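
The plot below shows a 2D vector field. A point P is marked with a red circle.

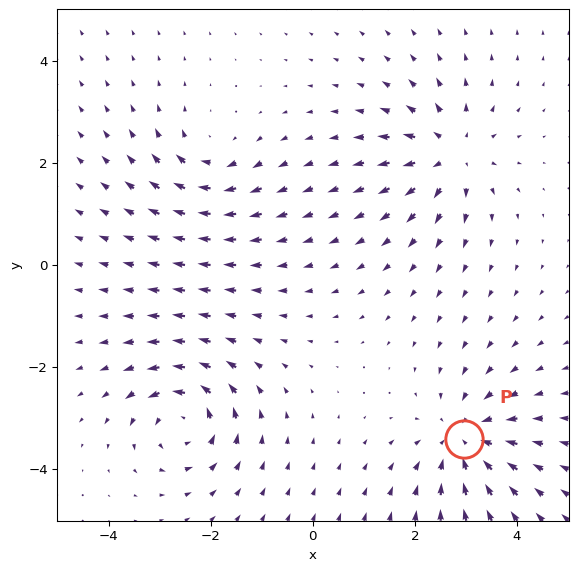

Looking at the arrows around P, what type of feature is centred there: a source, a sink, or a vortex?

sink

At P (3.0, -3.4) the arrows converge inward. Divergence about -5, curl ≈0 — negative divergence with near-zero curl is a sink.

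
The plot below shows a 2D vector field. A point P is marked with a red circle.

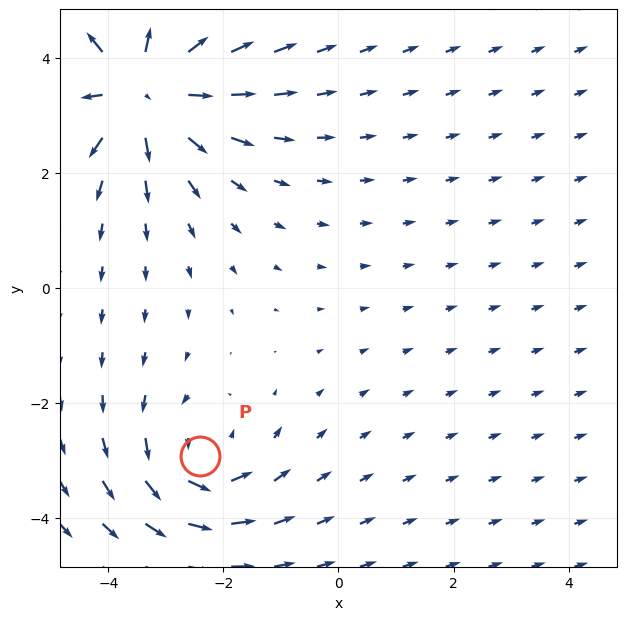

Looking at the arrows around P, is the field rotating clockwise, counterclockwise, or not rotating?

Near P at (-2.4, -2.9) the arrows circulate counterclockwise. The curl (z-component) there is about +3; positive curl means counterclockwise rotation.

counterclockwise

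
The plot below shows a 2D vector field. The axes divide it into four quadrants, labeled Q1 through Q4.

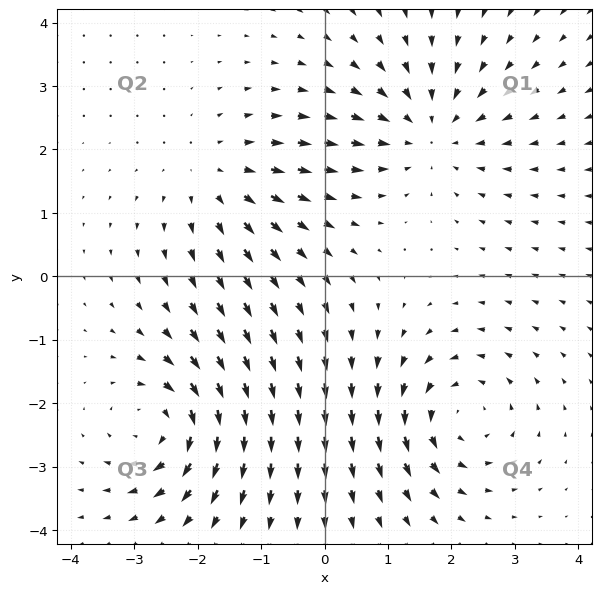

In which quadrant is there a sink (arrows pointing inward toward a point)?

The sink sits at approximately (1.7, 2.3), which lies in quadrant Q1. The divergence there is about -3, negative as expected for a sink.

Q1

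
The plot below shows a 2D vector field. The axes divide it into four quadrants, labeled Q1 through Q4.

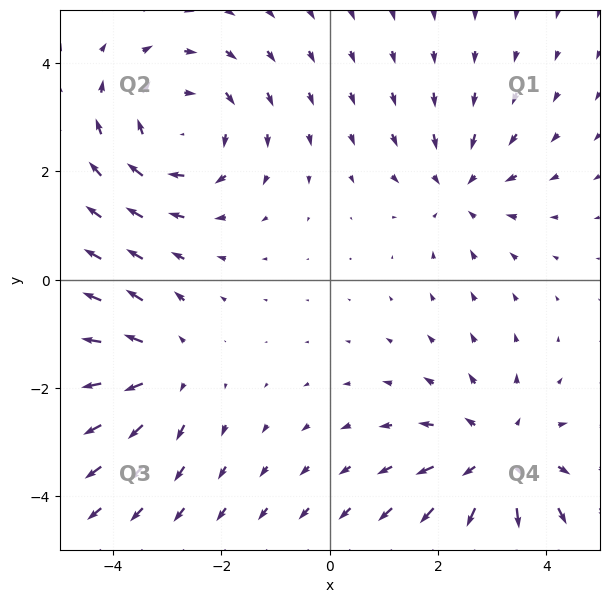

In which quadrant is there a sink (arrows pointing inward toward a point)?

The sink sits at approximately (2.4, 1.7), which lies in quadrant Q1. The divergence there is about -3, negative as expected for a sink.

Q1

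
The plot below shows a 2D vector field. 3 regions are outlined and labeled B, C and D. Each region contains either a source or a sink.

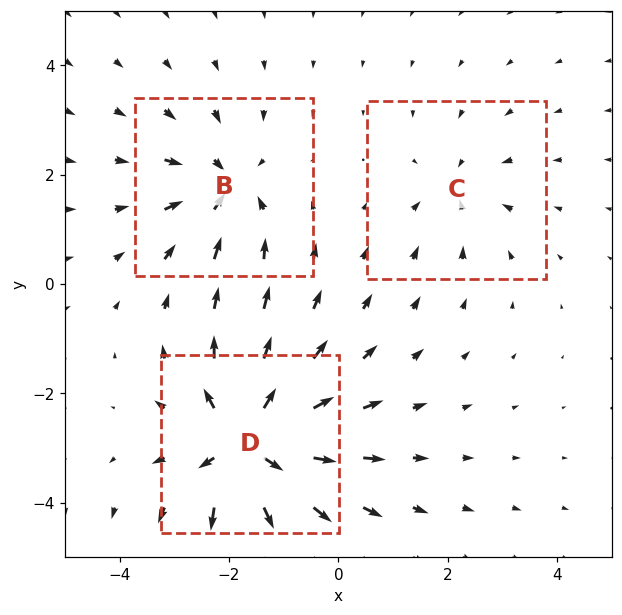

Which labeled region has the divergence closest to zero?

C

Divergence at each region's feature centre — B: about -4, C: about -2, D: about +6. Region C is closest to zero.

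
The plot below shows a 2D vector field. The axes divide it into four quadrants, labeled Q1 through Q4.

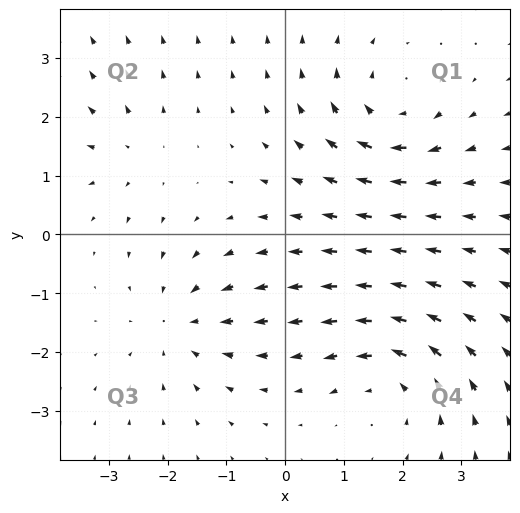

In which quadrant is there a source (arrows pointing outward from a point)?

Q2

The source sits at approximately (-2.6, 1.4), which lies in quadrant Q2. The divergence there is about +3, positive as expected for a source.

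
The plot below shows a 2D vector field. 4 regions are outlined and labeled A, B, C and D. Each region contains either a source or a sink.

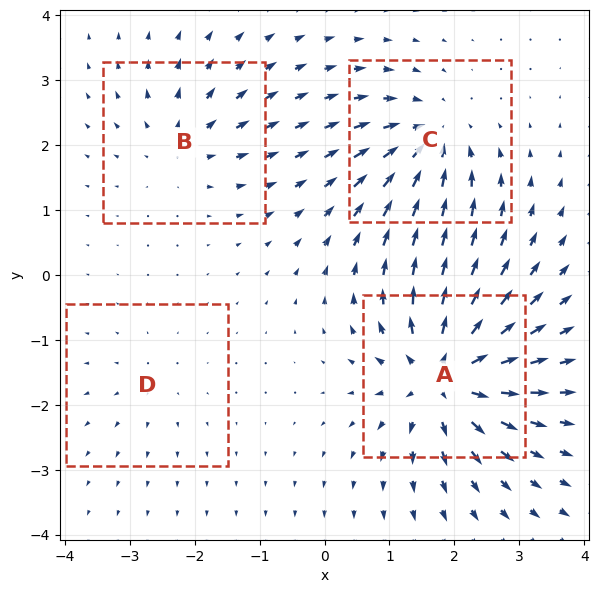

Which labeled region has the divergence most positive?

Divergence at each region's feature centre — A: about +9, B: about +4, C: about -6, D: about +2. Region A is most positive.

A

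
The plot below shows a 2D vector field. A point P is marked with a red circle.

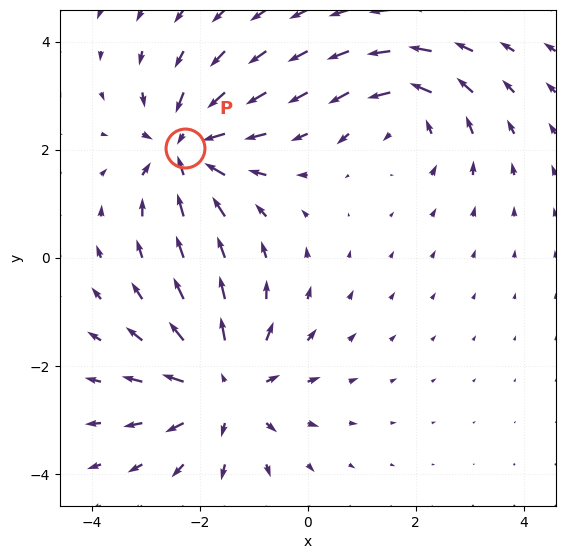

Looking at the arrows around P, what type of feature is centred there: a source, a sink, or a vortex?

At P (-2.3, 2.0) the arrows converge inward. Divergence about -4, curl ≈0 — negative divergence with near-zero curl is a sink.

sink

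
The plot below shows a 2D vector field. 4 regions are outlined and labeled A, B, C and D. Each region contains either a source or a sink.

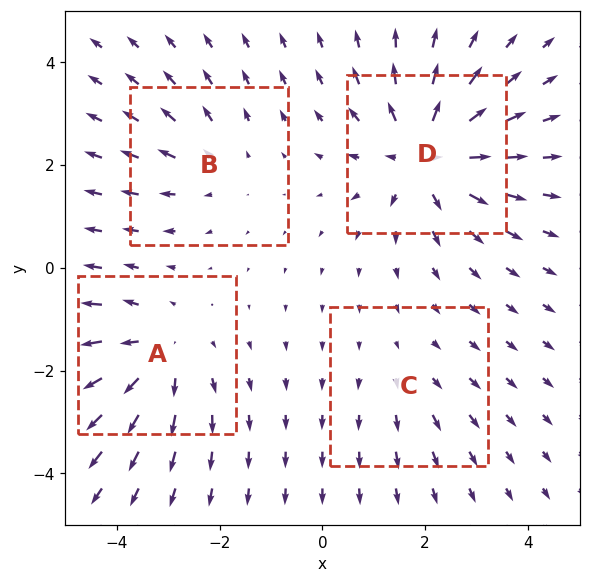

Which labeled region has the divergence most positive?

Divergence at each region's feature centre — A: about +5, B: about +3, C: about +2, D: about +7. Region D is most positive.

D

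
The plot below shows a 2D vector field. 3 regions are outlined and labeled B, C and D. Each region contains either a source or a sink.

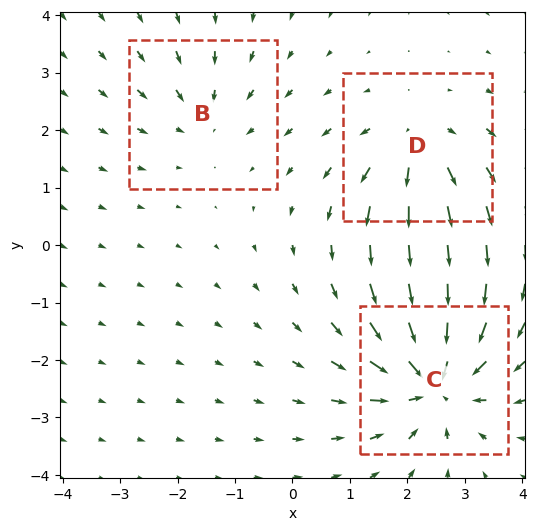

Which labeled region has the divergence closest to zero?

B

Divergence at each region's feature centre — B: about -2, C: about -5, D: about +3. Region B is closest to zero.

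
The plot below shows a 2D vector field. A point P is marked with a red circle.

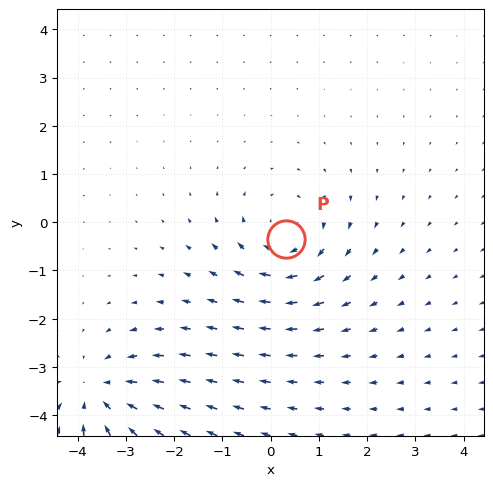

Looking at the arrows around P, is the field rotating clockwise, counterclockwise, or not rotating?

clockwise

Near P at (0.3, -0.4) the arrows circulate clockwise. The curl (z-component) there is about -3; negative curl means clockwise rotation.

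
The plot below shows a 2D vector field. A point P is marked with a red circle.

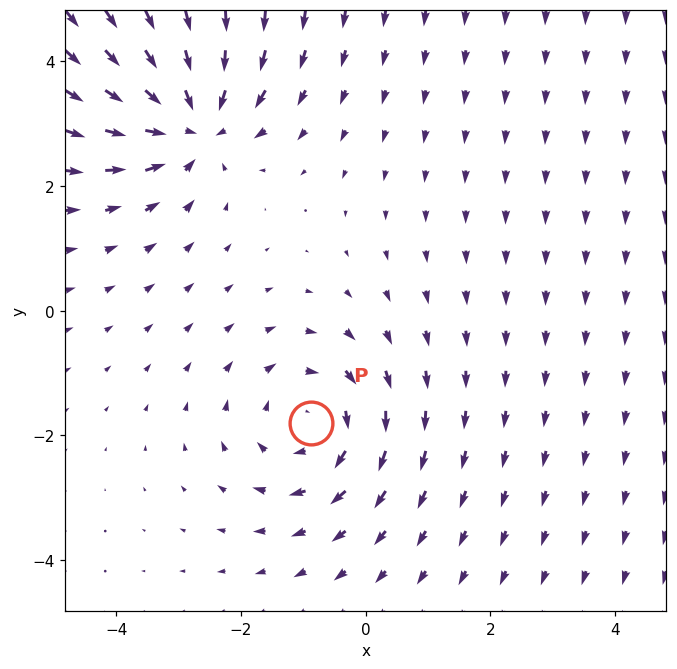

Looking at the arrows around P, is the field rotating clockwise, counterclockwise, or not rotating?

clockwise

Near P at (-0.9, -1.8) the arrows circulate clockwise. The curl (z-component) there is about -3; negative curl means clockwise rotation.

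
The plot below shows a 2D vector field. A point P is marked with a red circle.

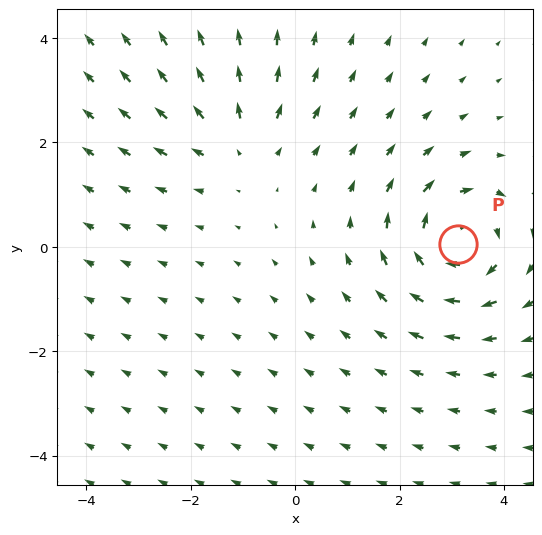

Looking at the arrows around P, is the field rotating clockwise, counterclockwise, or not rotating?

clockwise

Near P at (3.1, 0.1) the arrows circulate clockwise. The curl (z-component) there is about -4; negative curl means clockwise rotation.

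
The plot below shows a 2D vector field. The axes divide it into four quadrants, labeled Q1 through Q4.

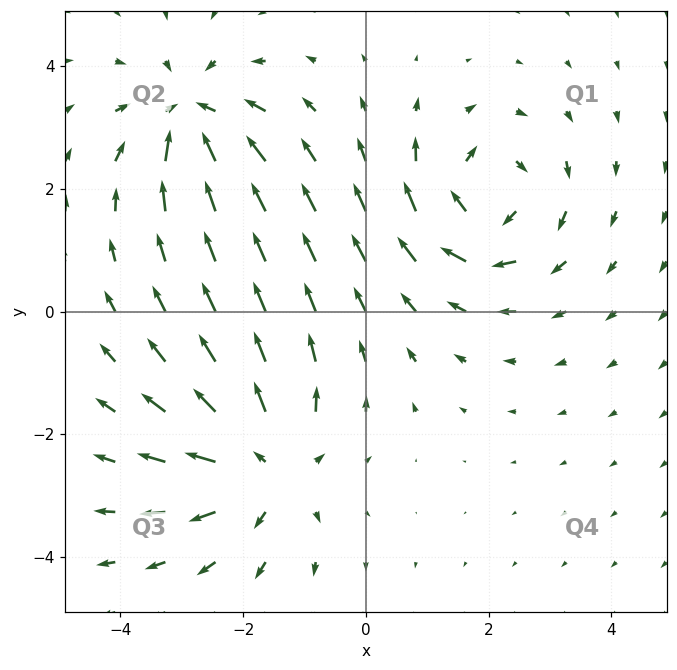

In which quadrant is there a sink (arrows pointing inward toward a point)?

Q2

The sink sits at approximately (-2.9, 3.2), which lies in quadrant Q2. The divergence there is about -5, negative as expected for a sink.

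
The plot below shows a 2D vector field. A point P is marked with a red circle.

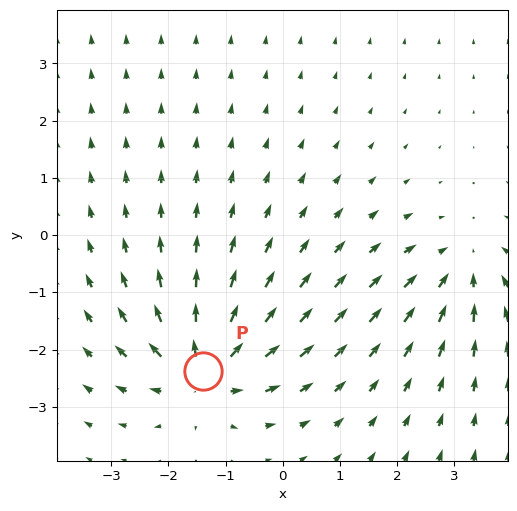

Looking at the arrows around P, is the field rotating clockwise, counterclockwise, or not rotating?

not rotating

Near P at (-1.4, -2.4) the arrows show no circulation. The curl there is ≈0.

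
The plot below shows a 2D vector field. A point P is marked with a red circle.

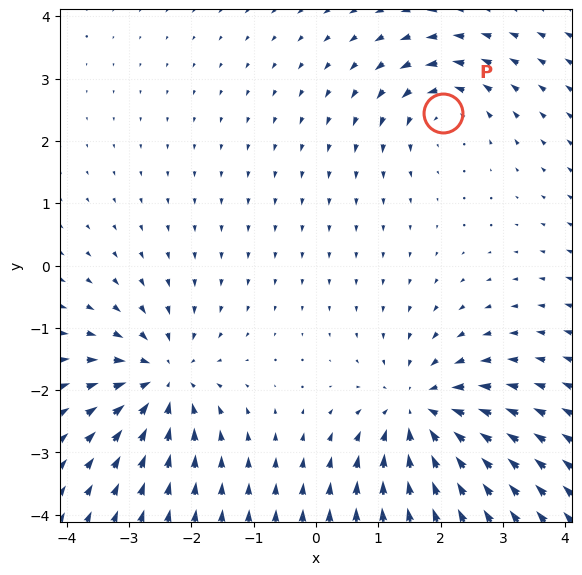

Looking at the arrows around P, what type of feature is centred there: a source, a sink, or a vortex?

At P (2.0, 2.5) the arrows circulate counterclockwise. Divergence ≈0, curl about +4 — near-zero divergence with nonzero curl is a vortex.

vortex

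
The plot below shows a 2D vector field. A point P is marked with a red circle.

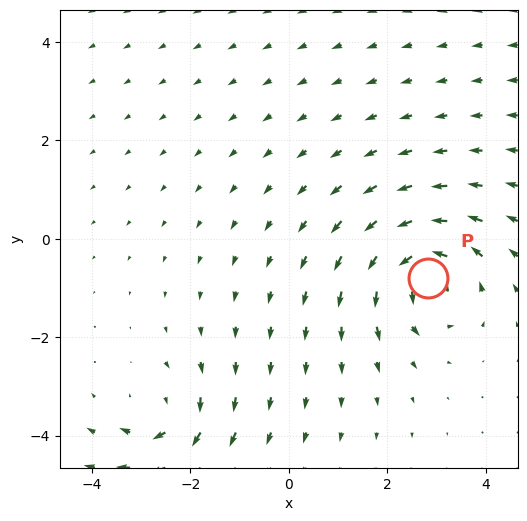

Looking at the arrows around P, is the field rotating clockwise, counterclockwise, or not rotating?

Near P at (2.8, -0.8) the arrows circulate counterclockwise. The curl (z-component) there is about +6; positive curl means counterclockwise rotation.

counterclockwise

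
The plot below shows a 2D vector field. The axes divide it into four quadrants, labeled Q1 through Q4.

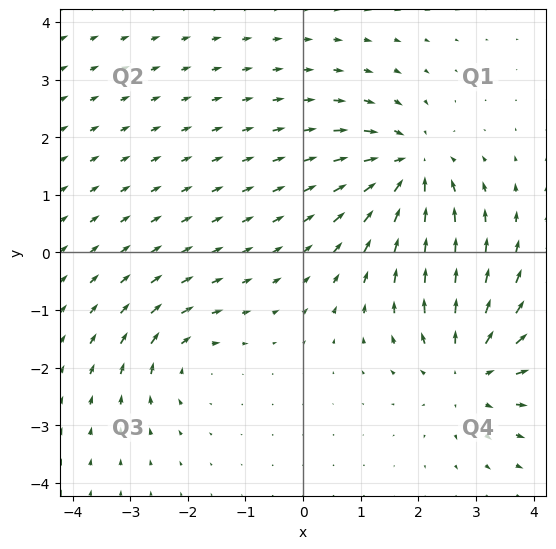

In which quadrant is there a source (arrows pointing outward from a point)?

Q4

The source sits at approximately (2.9, -2.0), which lies in quadrant Q4. The divergence there is about +4, positive as expected for a source.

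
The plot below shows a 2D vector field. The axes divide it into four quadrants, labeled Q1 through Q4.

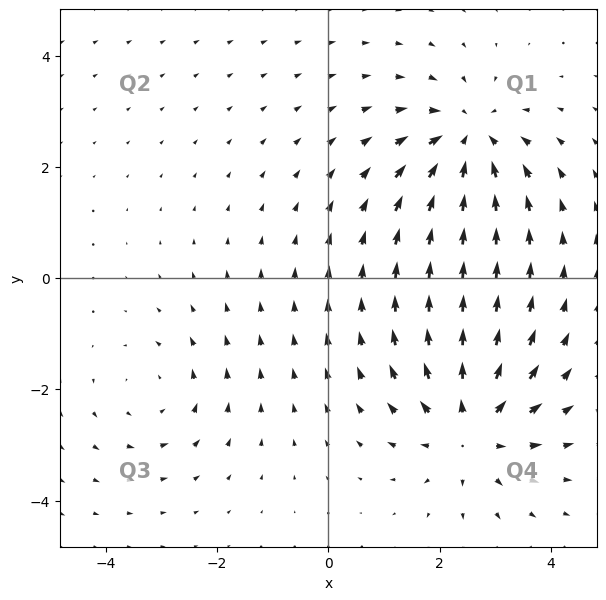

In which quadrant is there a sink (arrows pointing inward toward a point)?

The sink sits at approximately (2.5, 2.5), which lies in quadrant Q1. The divergence there is about -4, negative as expected for a sink.

Q1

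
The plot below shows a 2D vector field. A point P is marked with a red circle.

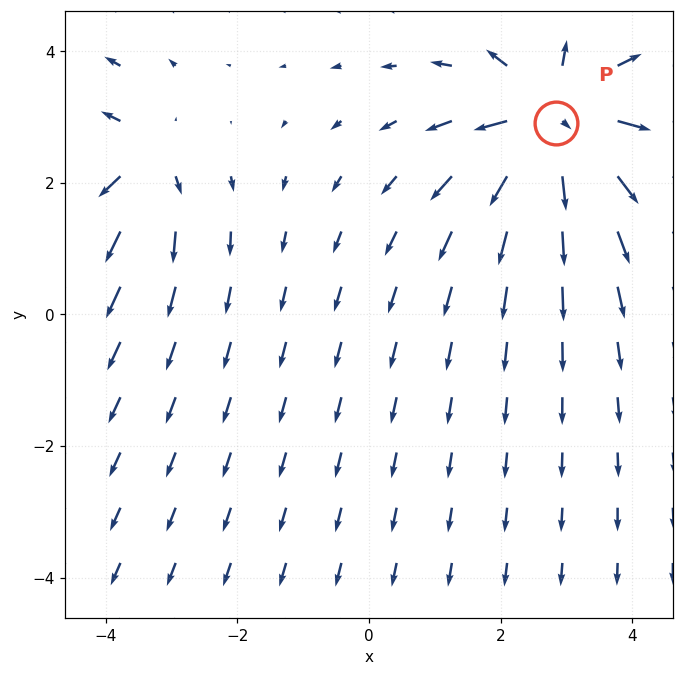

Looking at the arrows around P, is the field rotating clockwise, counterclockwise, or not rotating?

not rotating

Near P at (2.8, 2.9) the arrows show no circulation. The curl there is ≈0.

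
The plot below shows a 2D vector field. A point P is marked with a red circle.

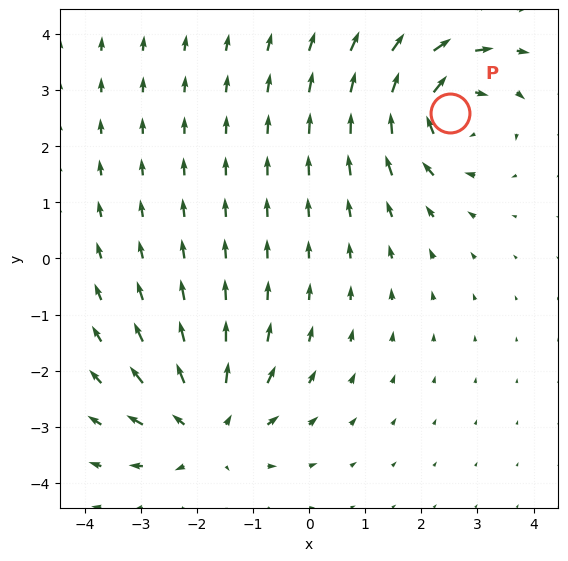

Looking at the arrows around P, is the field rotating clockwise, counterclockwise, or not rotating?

clockwise

Near P at (2.5, 2.6) the arrows circulate clockwise. The curl (z-component) there is about -5; negative curl means clockwise rotation.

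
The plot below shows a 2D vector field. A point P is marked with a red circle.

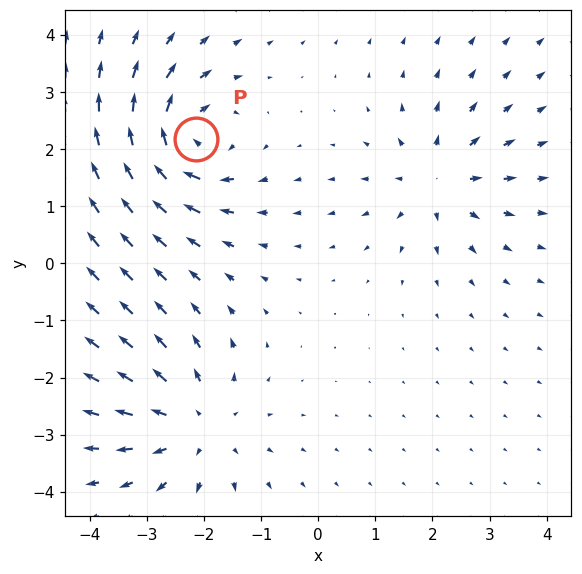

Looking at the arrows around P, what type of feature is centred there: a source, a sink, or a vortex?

vortex

At P (-2.1, 2.2) the arrows circulate clockwise. Divergence ≈0, curl about -7 — near-zero divergence with nonzero curl is a vortex.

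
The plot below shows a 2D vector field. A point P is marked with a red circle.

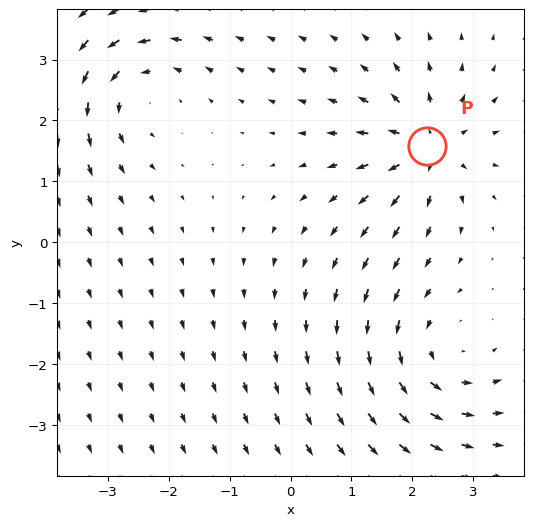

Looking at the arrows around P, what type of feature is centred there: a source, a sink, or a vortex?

source

At P (2.2, 1.6) the arrows spread outward. Divergence about +6, curl ≈0 — positive divergence with near-zero curl is a source.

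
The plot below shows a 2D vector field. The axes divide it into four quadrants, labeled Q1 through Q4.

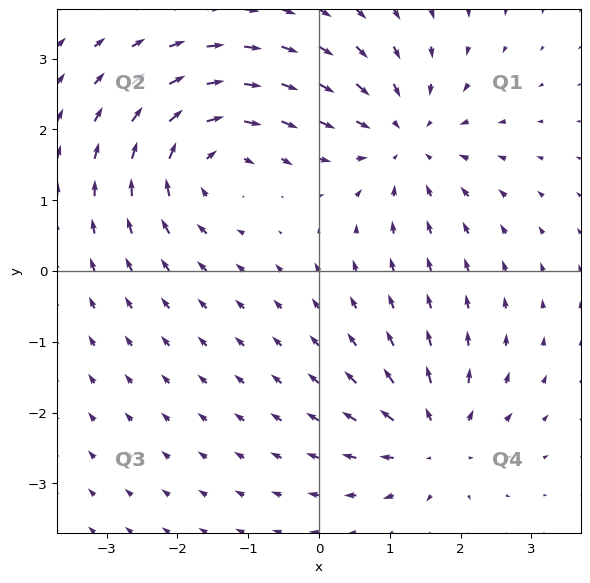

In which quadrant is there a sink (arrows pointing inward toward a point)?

Q1

The sink sits at approximately (1.2, 1.9), which lies in quadrant Q1. The divergence there is about -4, negative as expected for a sink.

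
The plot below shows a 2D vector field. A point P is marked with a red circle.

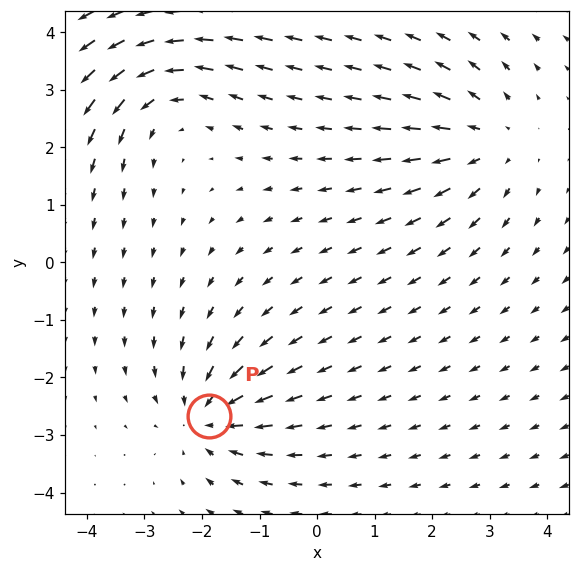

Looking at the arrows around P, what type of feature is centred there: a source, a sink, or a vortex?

At P (-1.9, -2.7) the arrows converge inward. Divergence about -3, curl ≈0 — negative divergence with near-zero curl is a sink.

sink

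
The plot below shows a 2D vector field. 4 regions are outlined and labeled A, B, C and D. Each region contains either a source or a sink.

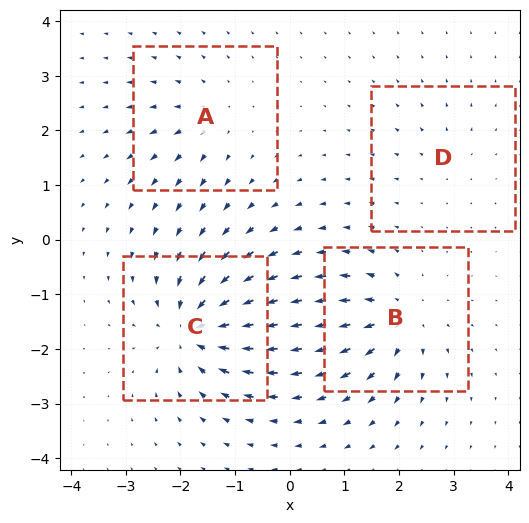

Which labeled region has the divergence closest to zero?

D

Divergence at each region's feature centre — A: about +4, B: about +7, C: about -9, D: about +3. Region D is closest to zero.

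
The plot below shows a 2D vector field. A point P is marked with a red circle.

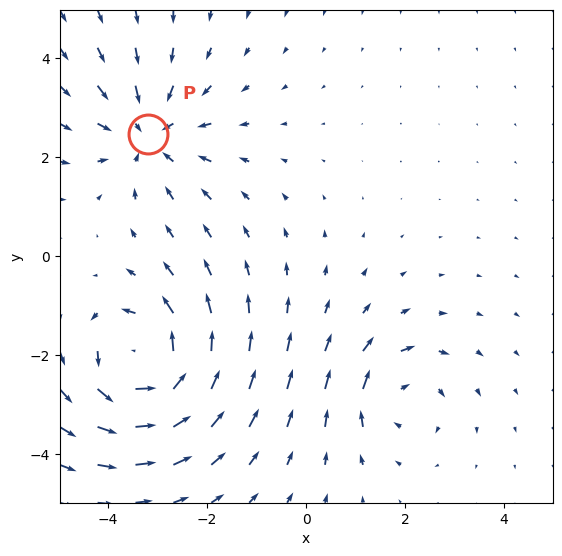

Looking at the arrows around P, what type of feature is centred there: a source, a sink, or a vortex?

At P (-3.2, 2.5) the arrows converge inward. Divergence about -3, curl ≈0 — negative divergence with near-zero curl is a sink.

sink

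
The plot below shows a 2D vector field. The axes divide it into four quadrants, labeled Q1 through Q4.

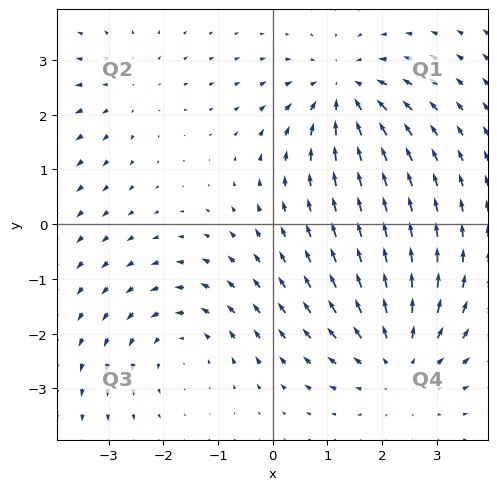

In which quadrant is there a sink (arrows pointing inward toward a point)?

The sink sits at approximately (1.3, 2.4), which lies in quadrant Q1. The divergence there is about -5, negative as expected for a sink.

Q1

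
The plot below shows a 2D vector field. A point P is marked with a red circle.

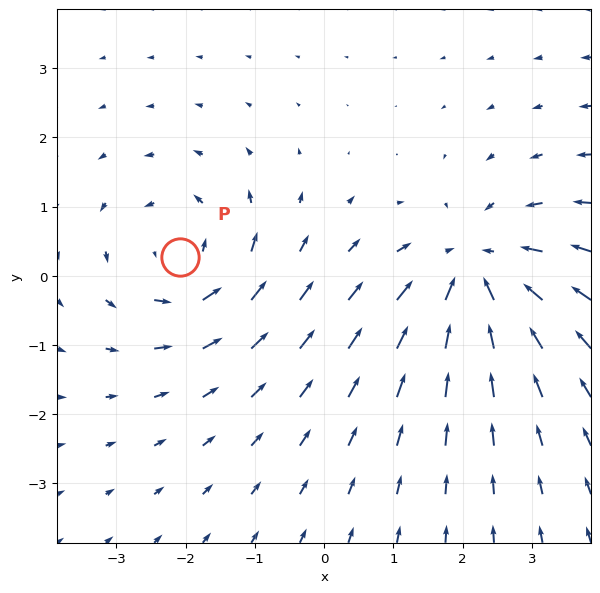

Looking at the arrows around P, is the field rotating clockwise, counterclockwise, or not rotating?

counterclockwise

Near P at (-2.1, 0.3) the arrows circulate counterclockwise. The curl (z-component) there is about +4; positive curl means counterclockwise rotation.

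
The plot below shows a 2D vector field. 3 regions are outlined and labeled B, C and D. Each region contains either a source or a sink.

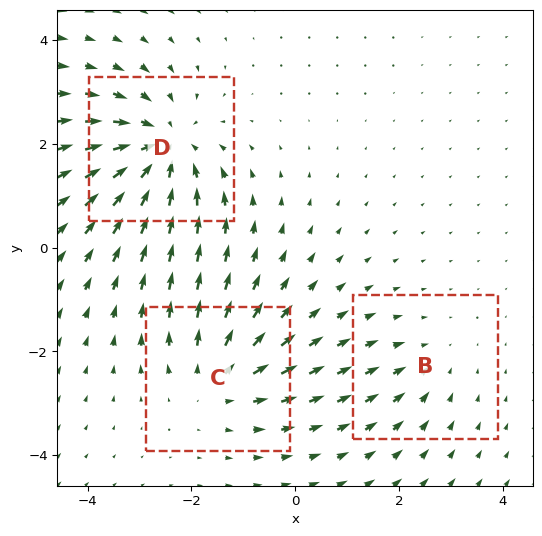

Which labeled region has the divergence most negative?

D

Divergence at each region's feature centre — B: about -2, C: about +3, D: about -4. Region D is most negative.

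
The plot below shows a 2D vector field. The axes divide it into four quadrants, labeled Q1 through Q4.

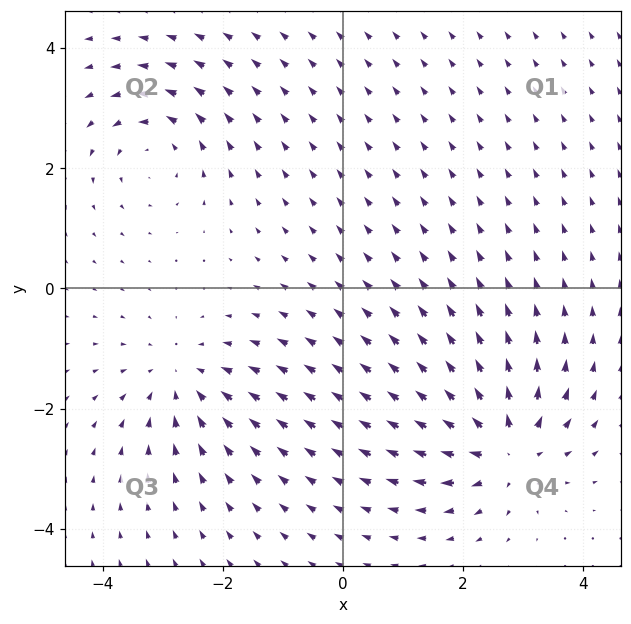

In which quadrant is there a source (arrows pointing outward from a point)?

Q4

The source sits at approximately (2.7, -2.7), which lies in quadrant Q4. The divergence there is about +6, positive as expected for a source.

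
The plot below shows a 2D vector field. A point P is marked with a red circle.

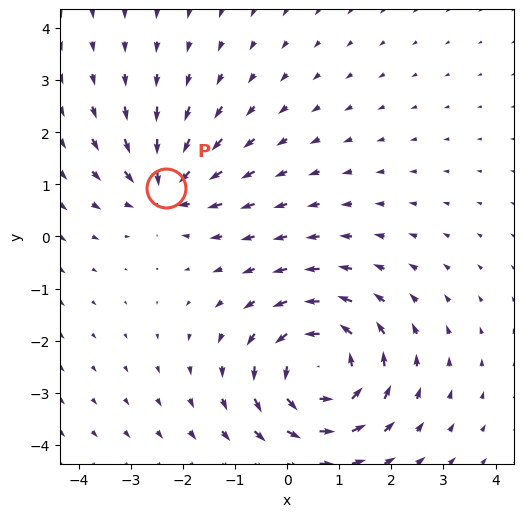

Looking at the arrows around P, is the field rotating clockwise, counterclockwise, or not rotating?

not rotating

Near P at (-2.3, 0.9) the arrows show no circulation. The curl there is ≈0.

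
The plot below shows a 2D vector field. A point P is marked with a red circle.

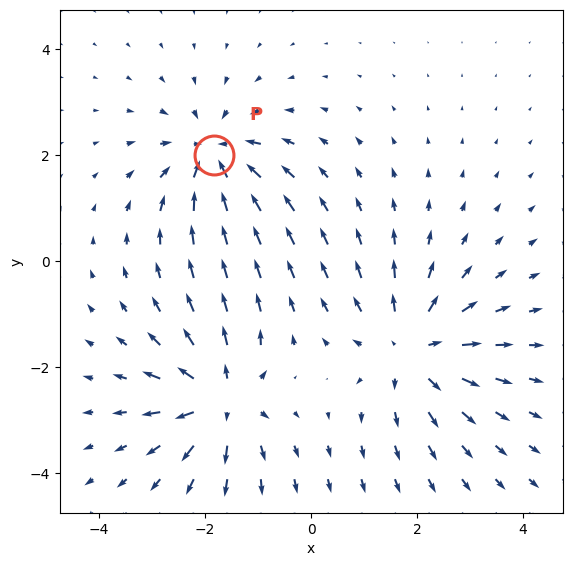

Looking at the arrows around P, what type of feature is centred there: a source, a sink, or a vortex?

sink

At P (-1.8, 2.0) the arrows converge inward. Divergence about -5, curl ≈0 — negative divergence with near-zero curl is a sink.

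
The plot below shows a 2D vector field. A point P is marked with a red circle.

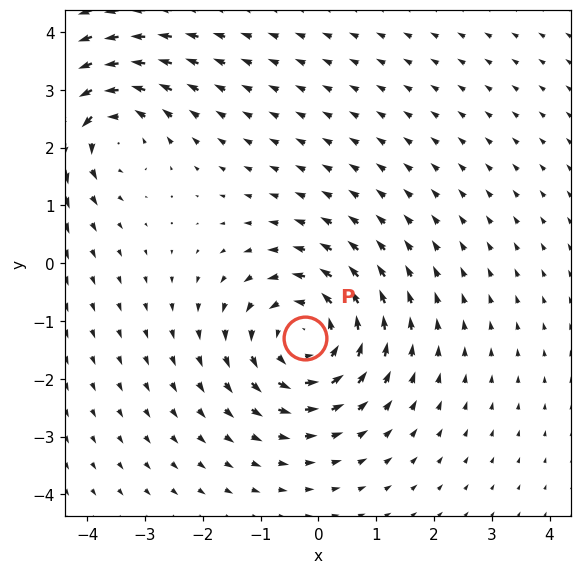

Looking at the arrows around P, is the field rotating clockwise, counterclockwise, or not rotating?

Near P at (-0.2, -1.3) the arrows circulate counterclockwise. The curl (z-component) there is about +5; positive curl means counterclockwise rotation.

counterclockwise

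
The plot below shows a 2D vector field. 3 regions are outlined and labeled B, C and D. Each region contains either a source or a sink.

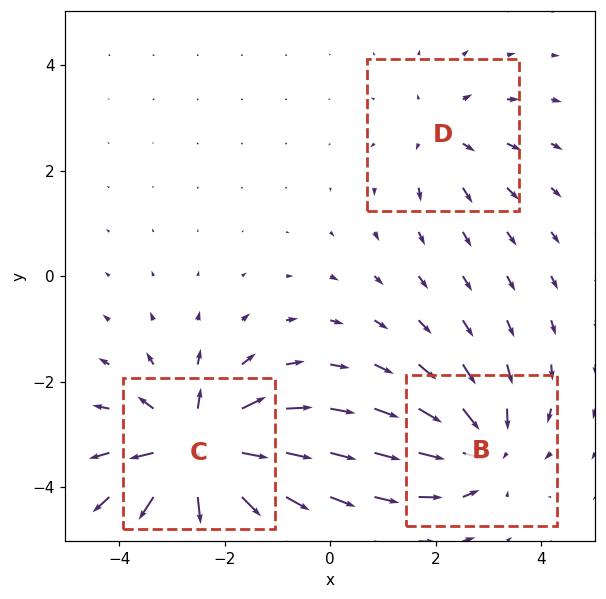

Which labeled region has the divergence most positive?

Divergence at each region's feature centre — B: about -3, C: about +6, D: about +2. Region C is most positive.

C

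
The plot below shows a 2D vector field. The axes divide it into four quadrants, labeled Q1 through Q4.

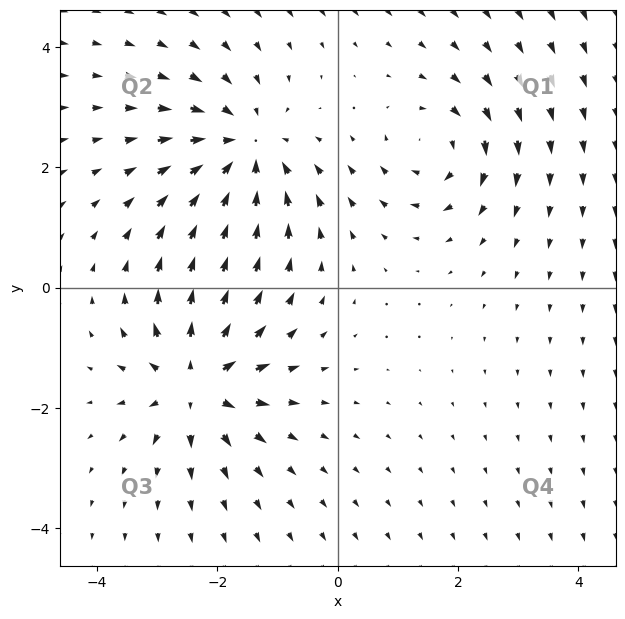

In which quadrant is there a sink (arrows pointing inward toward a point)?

Q2

The sink sits at approximately (-1.6, 2.3), which lies in quadrant Q2. The divergence there is about -4, negative as expected for a sink.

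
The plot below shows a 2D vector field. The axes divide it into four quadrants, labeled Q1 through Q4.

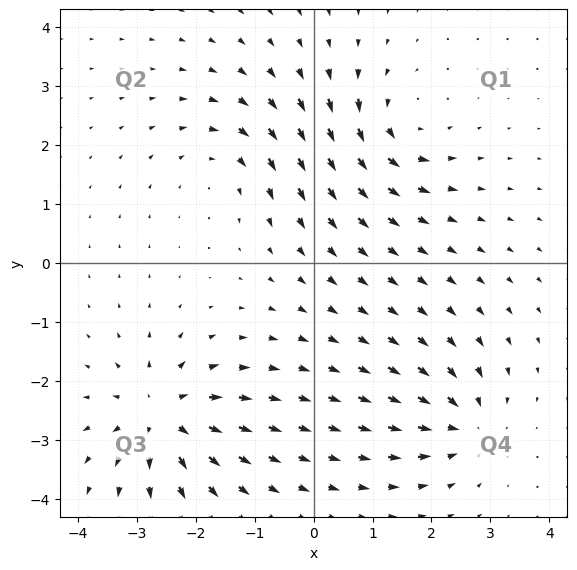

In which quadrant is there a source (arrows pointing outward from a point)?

The source sits at approximately (-2.6, -2.6), which lies in quadrant Q3. The divergence there is about +6, positive as expected for a source.

Q3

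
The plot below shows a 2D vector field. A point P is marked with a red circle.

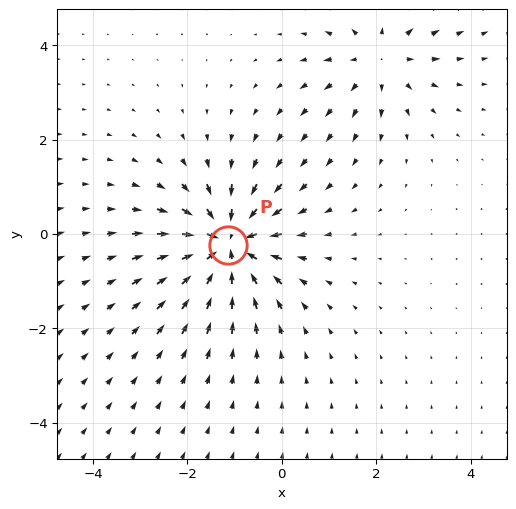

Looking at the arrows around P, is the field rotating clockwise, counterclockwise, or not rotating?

not rotating

Near P at (-1.1, -0.2) the arrows show no circulation. The curl there is ≈0.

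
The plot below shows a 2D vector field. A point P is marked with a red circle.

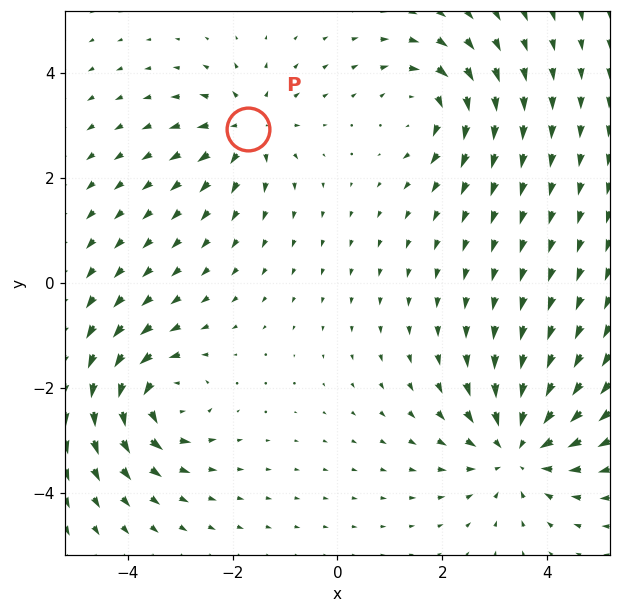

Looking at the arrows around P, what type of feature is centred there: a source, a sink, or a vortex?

At P (-1.7, 2.9) the arrows spread outward. Divergence about +4, curl ≈0 — positive divergence with near-zero curl is a source.

source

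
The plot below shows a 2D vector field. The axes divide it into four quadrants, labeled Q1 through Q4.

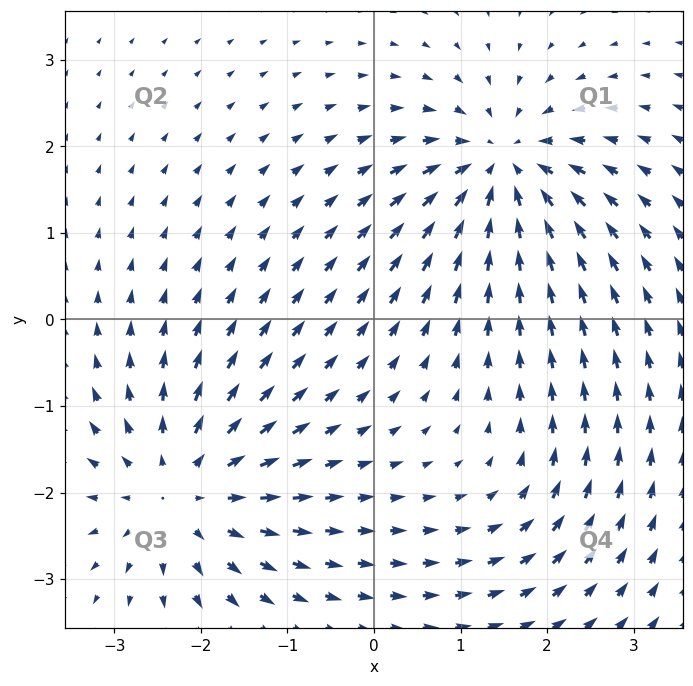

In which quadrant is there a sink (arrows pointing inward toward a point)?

The sink sits at approximately (1.5, 1.8), which lies in quadrant Q1. The divergence there is about -6, negative as expected for a sink.

Q1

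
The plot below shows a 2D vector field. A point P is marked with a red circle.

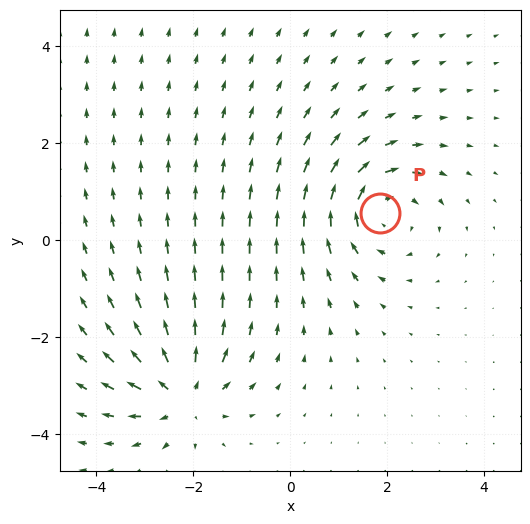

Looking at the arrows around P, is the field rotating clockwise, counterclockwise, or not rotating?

clockwise

Near P at (1.9, 0.6) the arrows circulate clockwise. The curl (z-component) there is about -5; negative curl means clockwise rotation.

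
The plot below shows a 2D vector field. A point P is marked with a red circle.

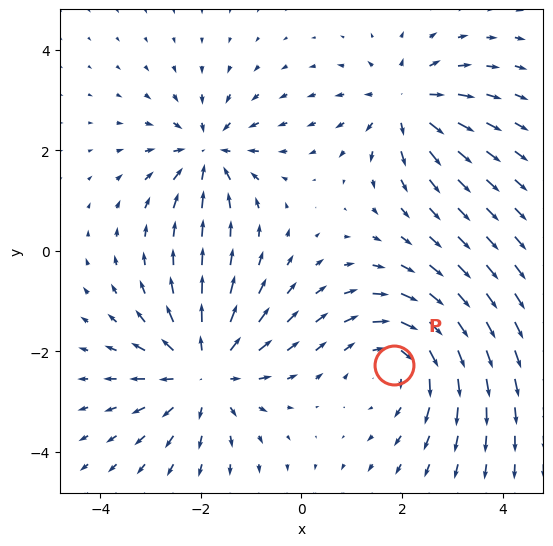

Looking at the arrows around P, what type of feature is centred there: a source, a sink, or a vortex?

vortex

At P (1.8, -2.3) the arrows circulate clockwise. Divergence ≈0, curl about -4 — near-zero divergence with nonzero curl is a vortex.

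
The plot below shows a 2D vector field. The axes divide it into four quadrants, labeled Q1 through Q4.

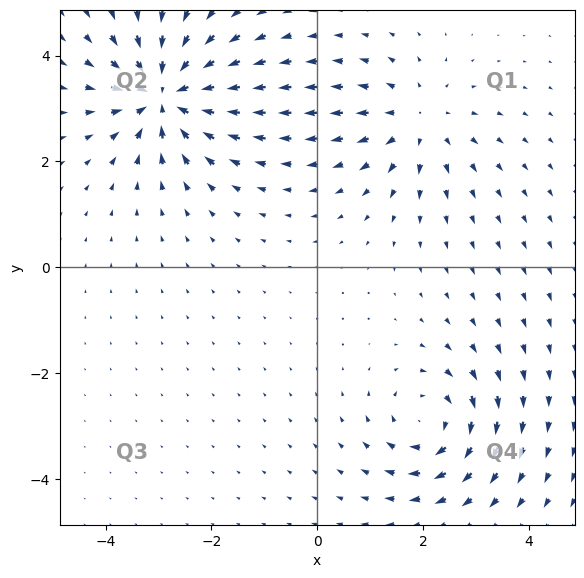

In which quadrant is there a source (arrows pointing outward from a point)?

Q1

The source sits at approximately (1.9, 2.8), which lies in quadrant Q1. The divergence there is about +3, positive as expected for a source.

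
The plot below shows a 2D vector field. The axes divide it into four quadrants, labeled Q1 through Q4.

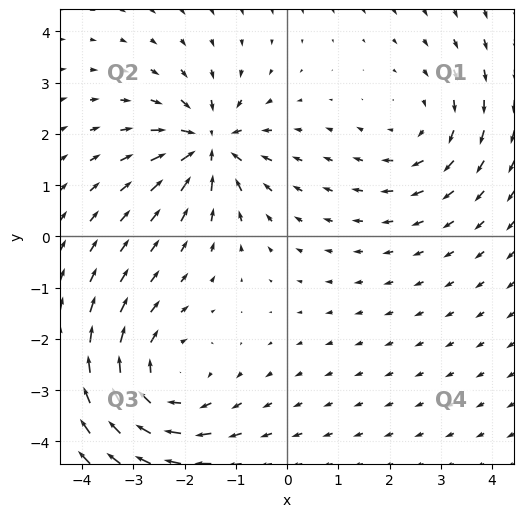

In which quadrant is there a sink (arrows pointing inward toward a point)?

Q2

The sink sits at approximately (-1.5, 1.8), which lies in quadrant Q2. The divergence there is about -6, negative as expected for a sink.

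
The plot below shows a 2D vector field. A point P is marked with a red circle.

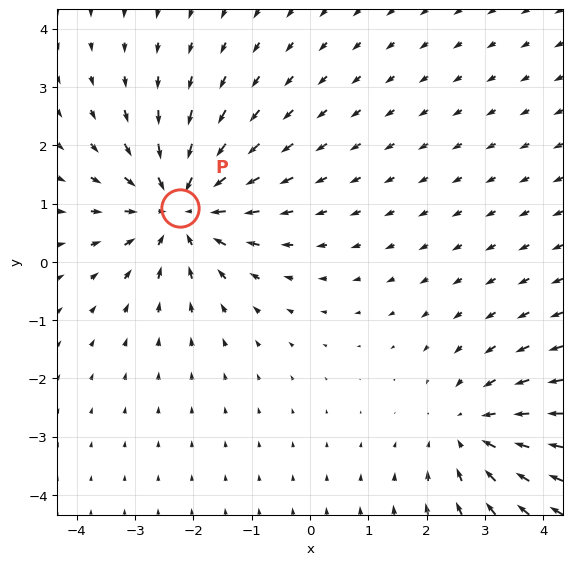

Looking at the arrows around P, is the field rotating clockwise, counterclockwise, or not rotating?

not rotating

Near P at (-2.2, 0.9) the arrows show no circulation. The curl there is ≈0.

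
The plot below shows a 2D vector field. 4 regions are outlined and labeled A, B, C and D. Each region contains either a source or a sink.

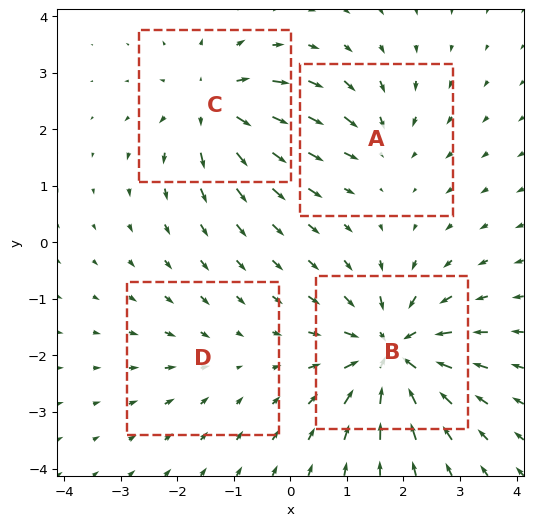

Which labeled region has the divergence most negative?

B

Divergence at each region's feature centre — A: about -4, B: about -8, C: about +6, D: about -2. Region B is most negative.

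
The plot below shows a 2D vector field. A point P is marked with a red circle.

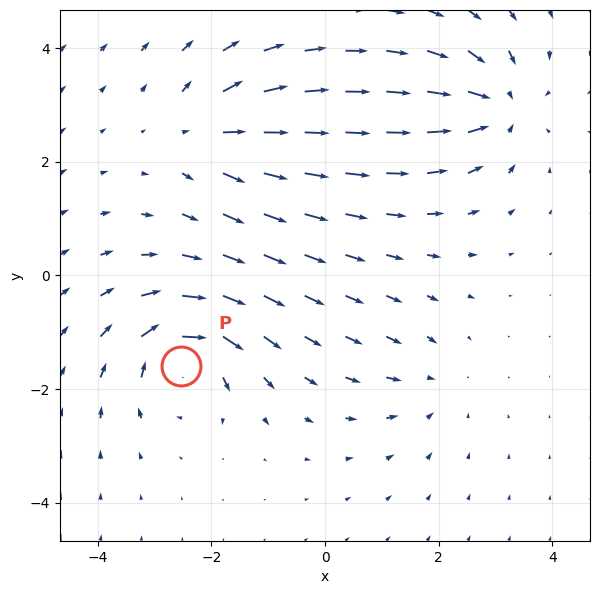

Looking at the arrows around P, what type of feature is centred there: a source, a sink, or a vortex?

At P (-2.5, -1.6) the arrows circulate clockwise. Divergence ≈0, curl about -6 — near-zero divergence with nonzero curl is a vortex.

vortex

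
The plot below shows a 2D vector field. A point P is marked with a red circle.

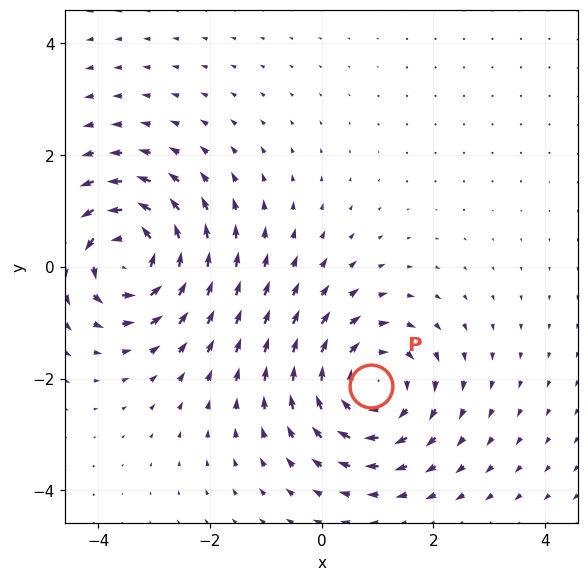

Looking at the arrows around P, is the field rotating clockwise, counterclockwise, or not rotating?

Near P at (0.9, -2.1) the arrows circulate clockwise. The curl (z-component) there is about -5; negative curl means clockwise rotation.

clockwise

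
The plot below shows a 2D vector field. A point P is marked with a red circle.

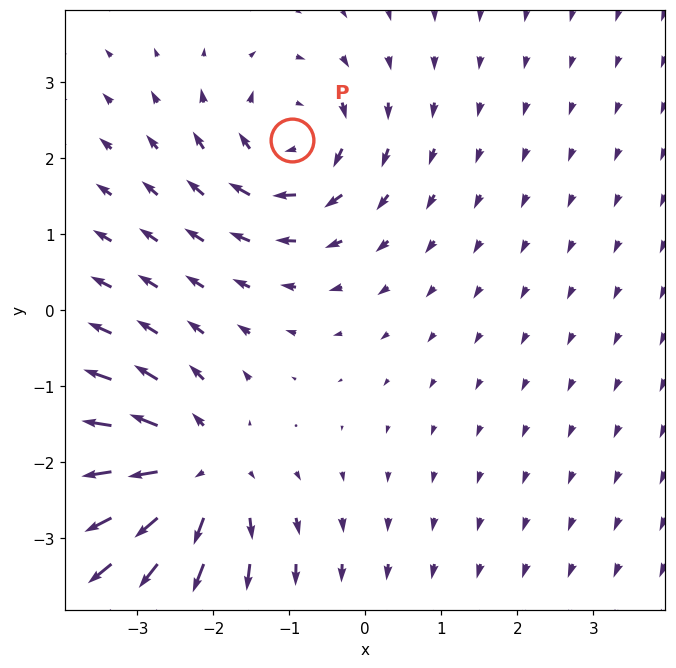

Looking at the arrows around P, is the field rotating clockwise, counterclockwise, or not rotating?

Near P at (-1.0, 2.2) the arrows circulate clockwise. The curl (z-component) there is about -4; negative curl means clockwise rotation.

clockwise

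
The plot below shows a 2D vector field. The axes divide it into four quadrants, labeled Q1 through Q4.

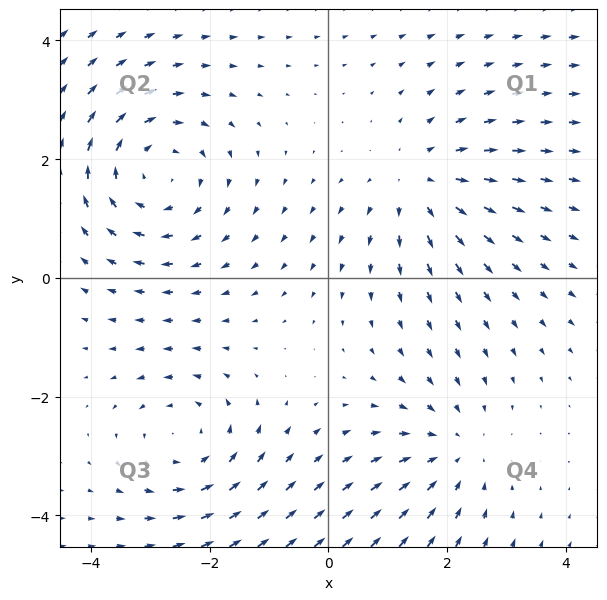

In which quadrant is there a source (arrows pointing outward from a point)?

The source sits at approximately (1.5, 1.6), which lies in quadrant Q1. The divergence there is about +3, positive as expected for a source.

Q1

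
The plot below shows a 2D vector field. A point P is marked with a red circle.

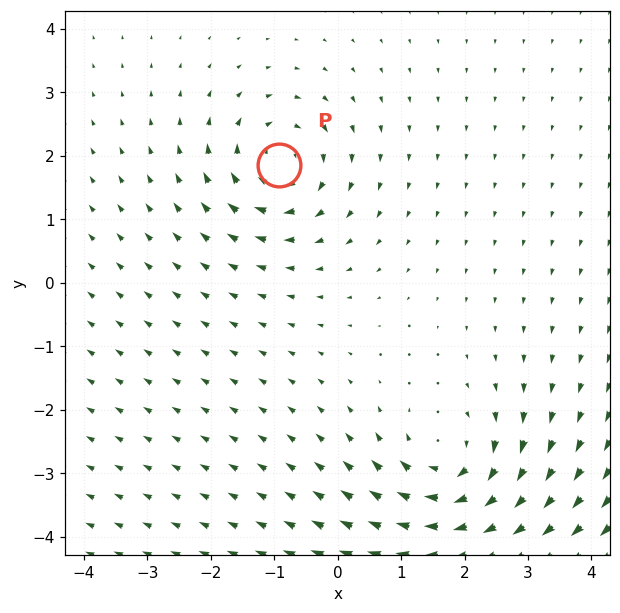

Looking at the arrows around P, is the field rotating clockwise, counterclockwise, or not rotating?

Near P at (-0.9, 1.9) the arrows circulate clockwise. The curl (z-component) there is about -5; negative curl means clockwise rotation.

clockwise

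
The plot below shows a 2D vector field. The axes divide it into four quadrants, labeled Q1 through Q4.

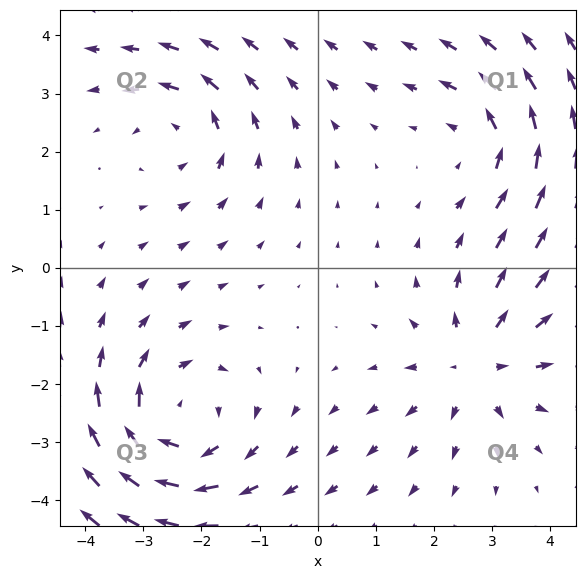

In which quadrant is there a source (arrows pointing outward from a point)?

Q4

The source sits at approximately (2.7, -1.6), which lies in quadrant Q4. The divergence there is about +3, positive as expected for a source.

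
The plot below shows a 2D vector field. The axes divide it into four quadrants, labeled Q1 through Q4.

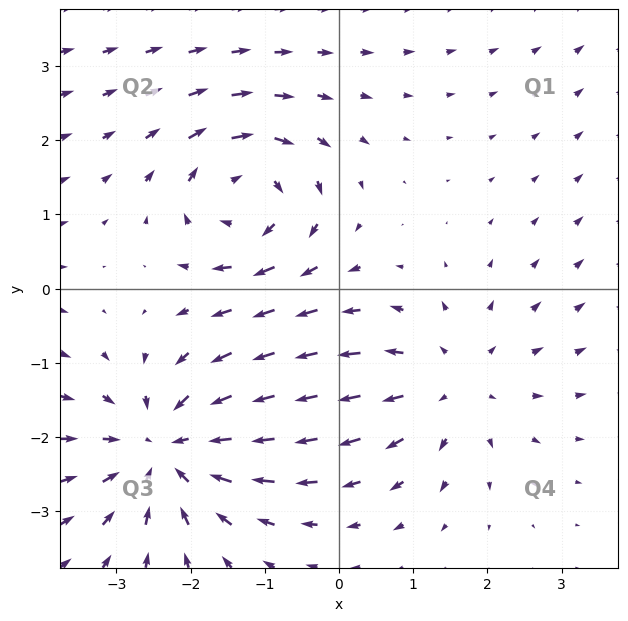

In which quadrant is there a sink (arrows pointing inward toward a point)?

Q3

The sink sits at approximately (-2.3, -2.2), which lies in quadrant Q3. The divergence there is about -4, negative as expected for a sink.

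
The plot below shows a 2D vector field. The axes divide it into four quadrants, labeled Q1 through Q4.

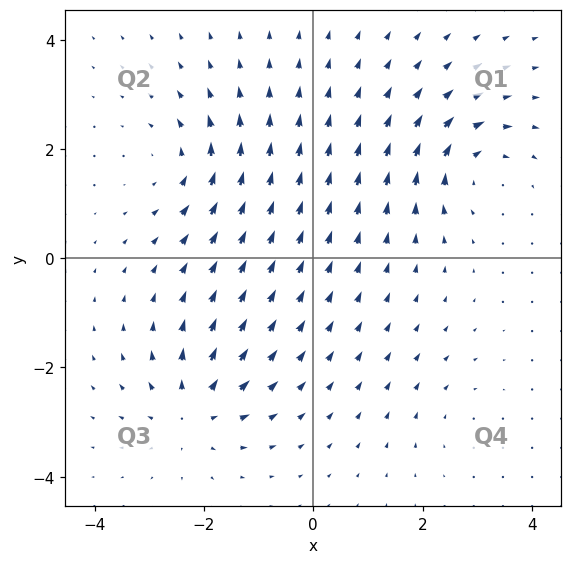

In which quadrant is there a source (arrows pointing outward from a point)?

Q3

The source sits at approximately (-2.2, -2.8), which lies in quadrant Q3. The divergence there is about +6, positive as expected for a source.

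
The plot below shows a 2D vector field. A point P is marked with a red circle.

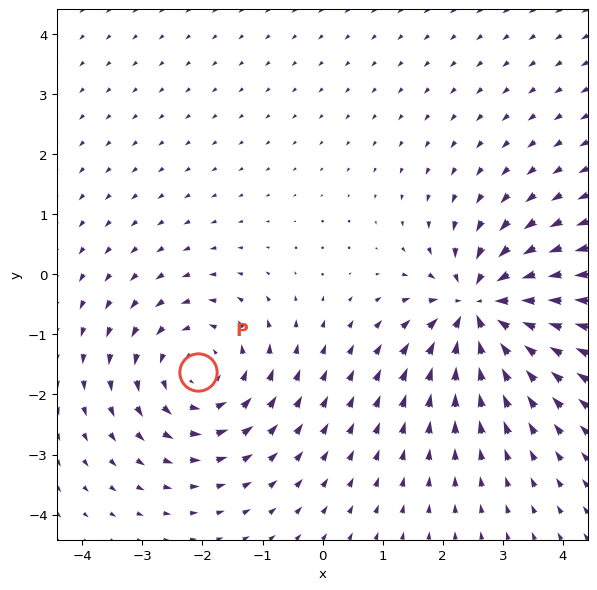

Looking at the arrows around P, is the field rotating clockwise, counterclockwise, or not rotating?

Near P at (-2.1, -1.6) the arrows circulate counterclockwise. The curl (z-component) there is about +4; positive curl means counterclockwise rotation.

counterclockwise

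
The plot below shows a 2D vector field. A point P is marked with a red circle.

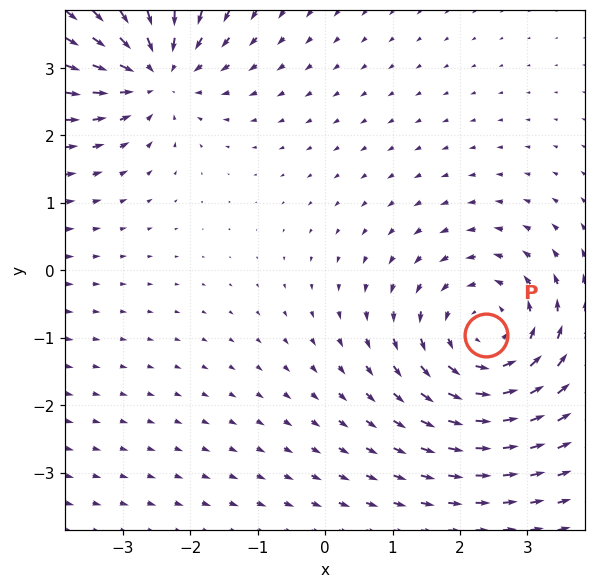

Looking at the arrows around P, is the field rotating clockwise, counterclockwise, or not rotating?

Near P at (2.4, -1.0) the arrows circulate counterclockwise. The curl (z-component) there is about +4; positive curl means counterclockwise rotation.

counterclockwise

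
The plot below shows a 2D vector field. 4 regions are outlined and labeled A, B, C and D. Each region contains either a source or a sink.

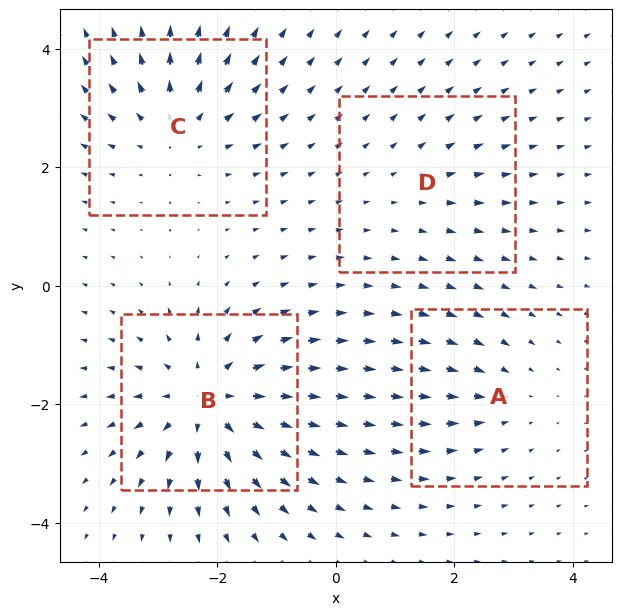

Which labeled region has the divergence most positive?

Divergence at each region's feature centre — A: about -3, B: about +7, C: about +5, D: about +2. Region B is most positive.

B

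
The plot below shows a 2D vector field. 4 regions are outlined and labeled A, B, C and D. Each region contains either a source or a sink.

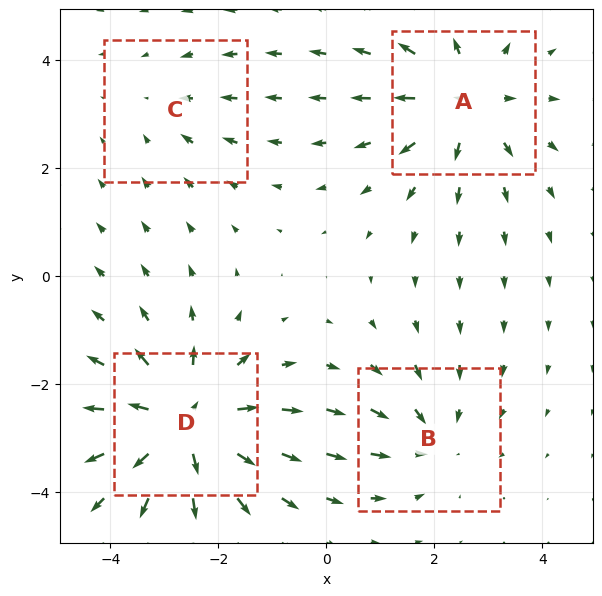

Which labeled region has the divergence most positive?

Divergence at each region's feature centre — A: about +4, B: about -3, C: about -2, D: about +6. Region D is most positive.

D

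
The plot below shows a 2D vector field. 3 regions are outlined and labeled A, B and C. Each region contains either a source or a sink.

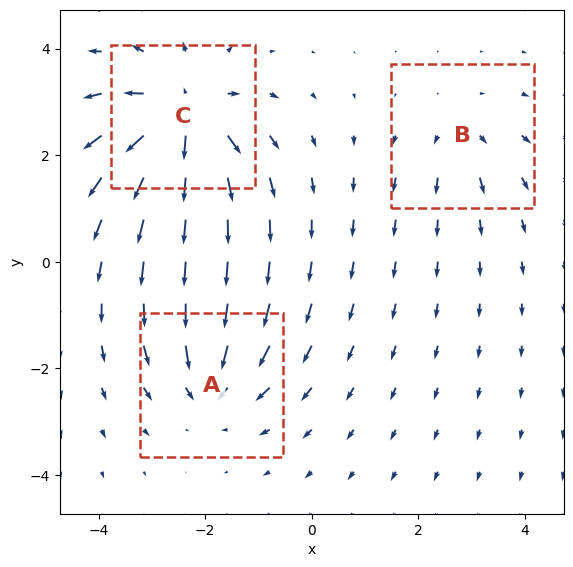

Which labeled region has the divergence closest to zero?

Divergence at each region's feature centre — A: about -4, B: about +3, C: about +6. Region B is closest to zero.

B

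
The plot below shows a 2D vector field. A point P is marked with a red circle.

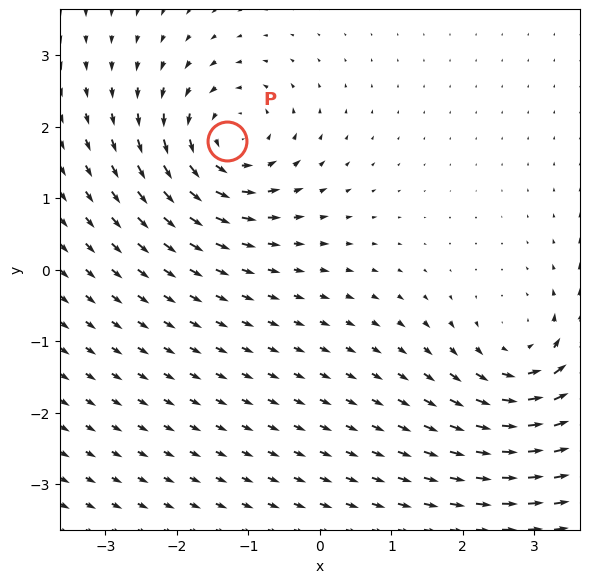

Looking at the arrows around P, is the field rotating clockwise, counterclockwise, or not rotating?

counterclockwise

Near P at (-1.3, 1.8) the arrows circulate counterclockwise. The curl (z-component) there is about +4; positive curl means counterclockwise rotation.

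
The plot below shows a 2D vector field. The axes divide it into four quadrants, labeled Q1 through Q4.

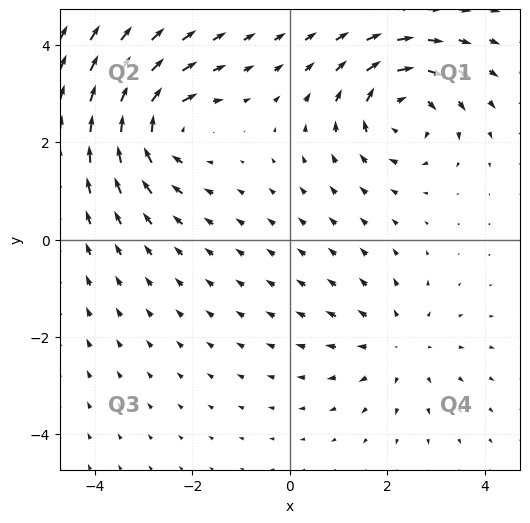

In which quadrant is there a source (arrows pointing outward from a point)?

The source sits at approximately (2.2, -2.2), which lies in quadrant Q4. The divergence there is about +3, positive as expected for a source.

Q4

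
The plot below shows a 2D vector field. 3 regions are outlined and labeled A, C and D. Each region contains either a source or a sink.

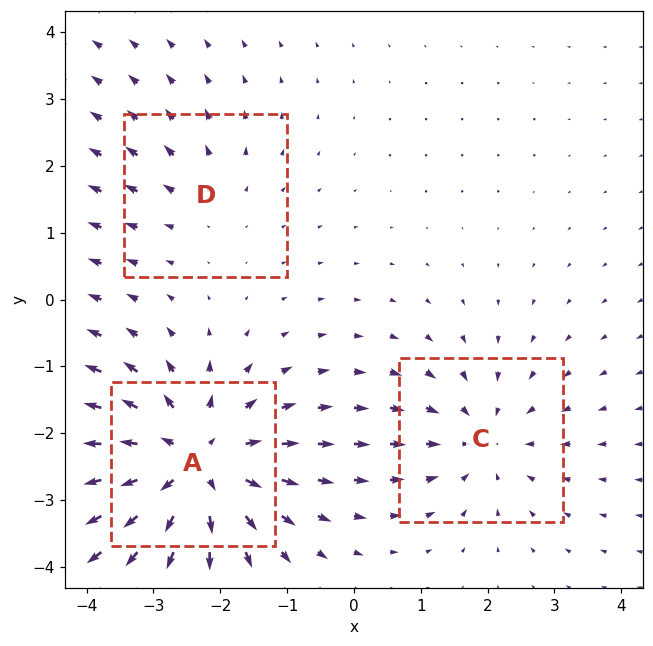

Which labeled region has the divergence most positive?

Divergence at each region's feature centre — A: about +5, C: about -3, D: about +2. Region A is most positive.

A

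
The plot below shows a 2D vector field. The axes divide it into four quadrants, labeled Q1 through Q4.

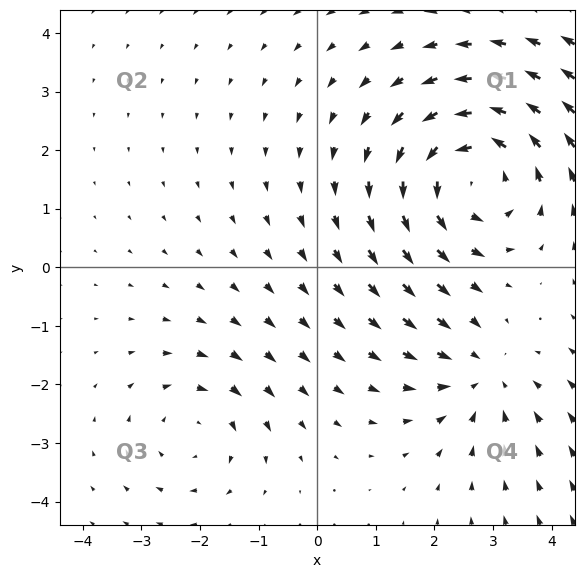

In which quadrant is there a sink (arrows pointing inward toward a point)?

The sink sits at approximately (2.8, -1.8), which lies in quadrant Q4. The divergence there is about -3, negative as expected for a sink.

Q4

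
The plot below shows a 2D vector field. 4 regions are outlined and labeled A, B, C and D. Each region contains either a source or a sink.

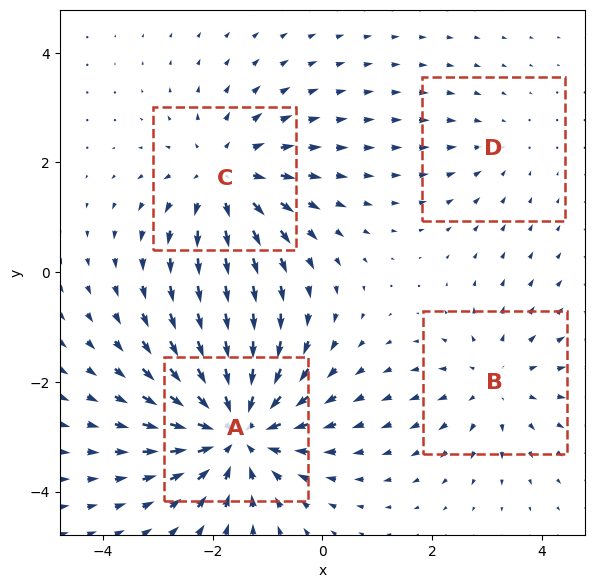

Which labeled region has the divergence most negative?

Divergence at each region's feature centre — A: about -6, B: about +3, C: about +4, D: about -2. Region A is most negative.

A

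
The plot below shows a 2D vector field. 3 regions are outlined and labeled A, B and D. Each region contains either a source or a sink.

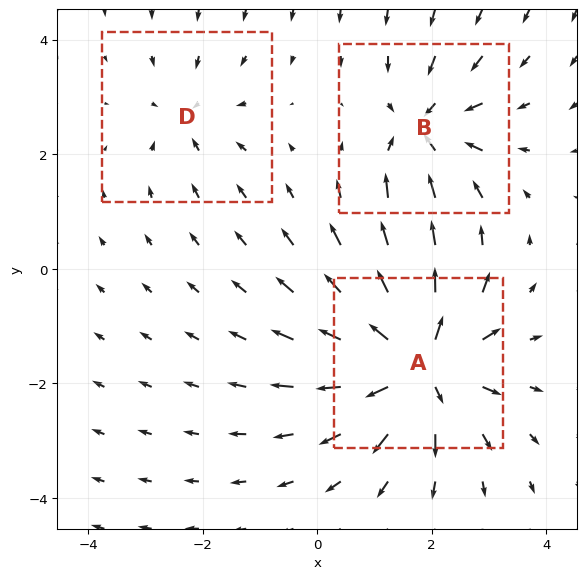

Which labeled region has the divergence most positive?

Divergence at each region's feature centre — A: about +6, B: about -4, D: about -2. Region A is most positive.

A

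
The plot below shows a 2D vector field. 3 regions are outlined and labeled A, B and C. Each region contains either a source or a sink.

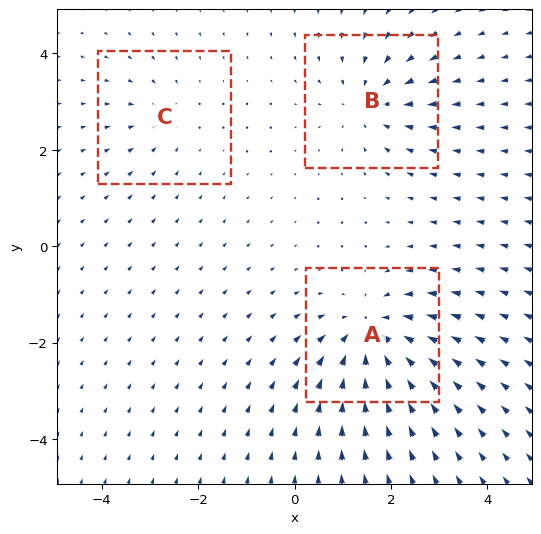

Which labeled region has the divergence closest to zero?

Divergence at each region's feature centre — A: about -5, B: about -3, C: about -2. Region C is closest to zero.

C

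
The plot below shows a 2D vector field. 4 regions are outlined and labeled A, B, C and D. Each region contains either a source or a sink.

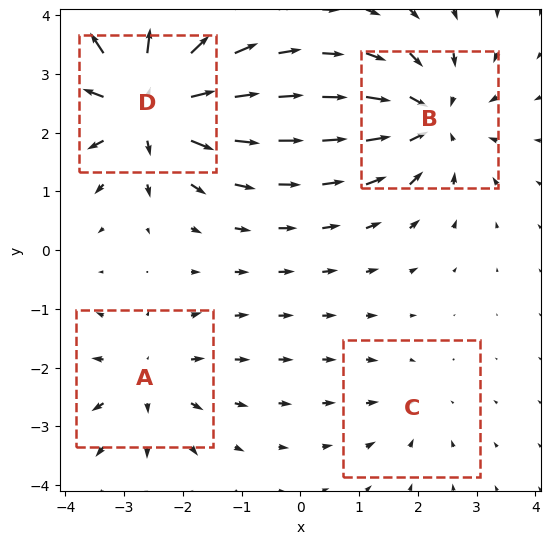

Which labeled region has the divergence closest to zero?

Divergence at each region's feature centre — A: about +4, B: about -5, C: about -2, D: about +7. Region C is closest to zero.

C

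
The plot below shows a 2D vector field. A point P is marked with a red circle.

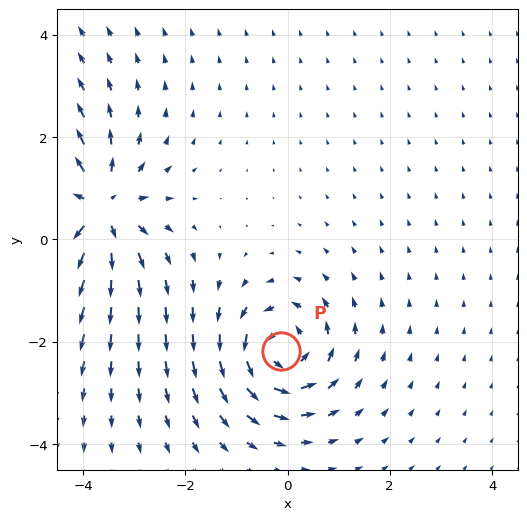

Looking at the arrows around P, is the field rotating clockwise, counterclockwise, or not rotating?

counterclockwise

Near P at (-0.1, -2.2) the arrows circulate counterclockwise. The curl (z-component) there is about +5; positive curl means counterclockwise rotation.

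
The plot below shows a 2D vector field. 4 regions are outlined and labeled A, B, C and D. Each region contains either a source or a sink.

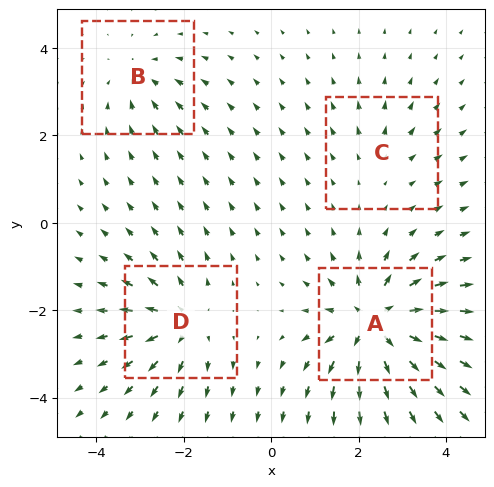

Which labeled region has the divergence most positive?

Divergence at each region's feature centre — A: about +8, B: about -3, C: about +2, D: about +5. Region A is most positive.

A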